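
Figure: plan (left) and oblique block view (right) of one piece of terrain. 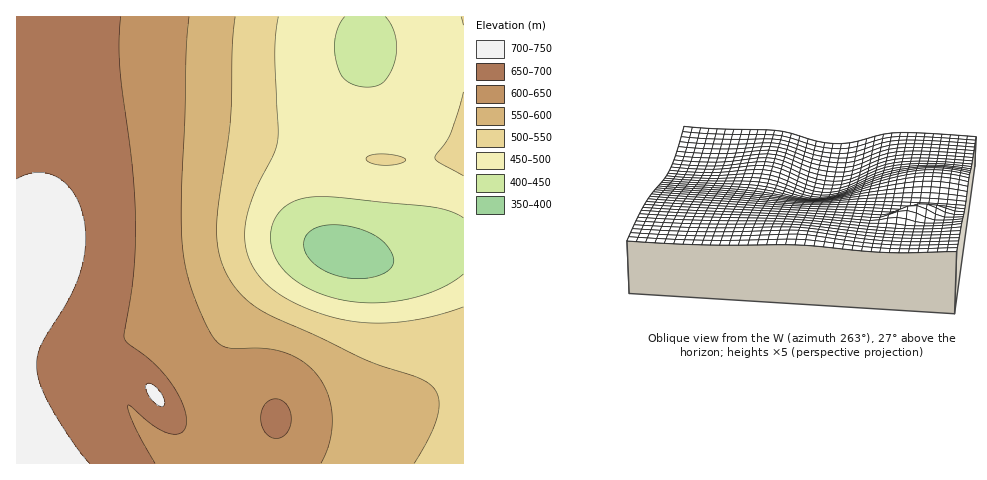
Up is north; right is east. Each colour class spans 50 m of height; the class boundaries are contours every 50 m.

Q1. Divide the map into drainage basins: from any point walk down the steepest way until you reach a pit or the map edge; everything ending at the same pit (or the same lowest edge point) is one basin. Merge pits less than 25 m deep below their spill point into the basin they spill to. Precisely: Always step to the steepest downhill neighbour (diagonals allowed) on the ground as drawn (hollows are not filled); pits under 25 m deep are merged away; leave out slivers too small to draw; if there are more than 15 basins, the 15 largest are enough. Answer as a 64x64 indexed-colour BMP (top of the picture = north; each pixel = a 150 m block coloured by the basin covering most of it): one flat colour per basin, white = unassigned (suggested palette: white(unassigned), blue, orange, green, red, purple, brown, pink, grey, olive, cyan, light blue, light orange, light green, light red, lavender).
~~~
<image width="64" height="64" href="data:image/bmp;base64,Qk12CAAAAAAAAHYAAAAoAAAAQAAAAEAAAAABAAQAAAAAAAAIAAATCwAAEwsAABAAAAAAAAAA////ALR3HwAOf/8ALKAsACgn1gC9Z5QAS1aMAMJ34wB/f38AIr28AM++FwDox64AeLv/AIrfmACWmP8A1bDFABEREREREREREREREREREREREREREREREREREREREREREREREREREREREREREREREREREREREREREREREREREREREREREREREREREREREREREREREREREREREREREREREREREREREREREREREREREREREREREREREREREREREREREREREREREREREREREREREREREREREREREREREREREREREREREREREREREREREREREREREREREREREREREREREREREREREREREREREREREREREREREREREREREREREREREREREREREREREREREREREREREREREREREREREREREREREREREREREREREREREREREREREREREREREREREREREREREREREREREREREREREREREREREREREREREREREREREREREREREREREREREREREREREREREREREREREREREREREREREREREREREREREREREREREREREREREREREREREREREREREREREREREREREREREREREREREREREREREREREREREREREREREREREREREREREREREREREREREREREREREREREREREREREREREREREREREREREREREREREREREREREREREREREREREREREREREREREREREREREREREREREREREREREREREREREREREREREREREREREREREREREREREREREREREREREREREREREREREREREREREREREREREREREREREREREREREREREREREREREREREREREREREREREREREREREREREREREREREREREREREREREREREREREREREREREREREREREREREREREREREREREREREREREREREREREREREREREREREREREREREREREREREREREREREREREREREREREREREREREREREREREREREREREREREREREREREREREREREREREREREREREREREREREREREREREREREREREREREREREREREREREREREREREREREREREREREREREREREREREREREREREREREREREREREREREREREREREREREREREREREREREREREREREREREREREREREREREREREREREREREREREREREREREREREREREREREREREREREREREREREREREREREREREREREREREREREREREREREREREREiIRERERERERERERERERERERERERERERERERERERERESIiERERERERERERERERERERERERERERERERERERERERIiIREREREREREREREREREREREREREREREREREREREREiIhERERERERERERERERERERERERERERERERERERERESIiERERERERERERERERERERERERERERERERERERERERIiIREREREREREREREREREREREREREREREREREREREREiIhERERERERERERERERERERERERERERERERERERERESIiERERERERERERERERERERERERERERERERERERERERIiIhEREREREREREREREREREREREREREREREREREREREiIiERERERERERERERERERERERERERERERERERERERESIiIRERERERERERERERERERERERERERERERERERERERIiIhEREREREREREREREREREREREREREREREREREREREiIiIRERERERERERERERERERERERERERERERERERERESIiIiERERERERERERERERERERERERERERERERERERERIiIiIREREREREREREREREREREREREREREREREREREREiIiIiIRERERERERERERERERERERERIiIiIiIiIiIiIiIiIiIiERERERERERERERERERESIiIiIiIiIiIiIiIiIiIiIiIiEREREREREREREREiIiIiIiIiIiIiIiIiIiIiIiIiIiIiIiERERERIiIiIiIiIiIiIiIiIiIiIiIiIiIiIiIiIiIiIiIiIiIiIiIiIiIiIiIiIiIiIiIiIiIiIiIiIiIiIiIiIiIiIiIiIiIiIiIiIiIiIiIiIiIiIiIiIiIiIiIiIiIiIiIiIiIiIiIiIiIiIiIiIiIiIiIiIiIiIiIiIiIiIiIiIiIiIiIiIiIiIiIiIiIiIiIiIiIiIiIiIiIiIiIiIiIiIiIiIiIiIiIiIiIiIiIiIiIiIiIiIiIiIiIiIiIiIiIiIiIiIiIiIiIiIiIiIiIiIiIiIiIiIiIiIiIiIiIiIiIiIiIiIiIiIiIiIiIiIiIiIiIiIiIiIiIiIiIiIiIiIiIiIiIiIiIiIiIiIiIiIiIiIiIiIiIiIiIiIiIiIiIiIiIiIiIiIiIiIiIiIiIiIiIiIiIiIiIiIiIiIiIiIiIiIiIiIiIiIiIiIiIiIiIiIiIiIiIiIiIiIiIiIiIiIiIiIiIiIiIiIiIiIiIiIiIiIiIiIiIiIiIiIiIiIiIiIiIiIiIiIiIiIiIiIiIiIiIiIiIiIiIiIiIiIiIiIiIiIiIiIiIiIiIiIiIiIiIiIiIiIiIiIiIiIiIiIiIiIiIiIiIiIiIiIiIiIiIiIiIiIiIiIiIiIiIiIiIiIiIiIiIiIiIiIiIiIiIiIiIiIiIiIiIiIiIiIiIiIiIiIiIiIiIiIiIiIiIiIiIiIiIiIiIi"/>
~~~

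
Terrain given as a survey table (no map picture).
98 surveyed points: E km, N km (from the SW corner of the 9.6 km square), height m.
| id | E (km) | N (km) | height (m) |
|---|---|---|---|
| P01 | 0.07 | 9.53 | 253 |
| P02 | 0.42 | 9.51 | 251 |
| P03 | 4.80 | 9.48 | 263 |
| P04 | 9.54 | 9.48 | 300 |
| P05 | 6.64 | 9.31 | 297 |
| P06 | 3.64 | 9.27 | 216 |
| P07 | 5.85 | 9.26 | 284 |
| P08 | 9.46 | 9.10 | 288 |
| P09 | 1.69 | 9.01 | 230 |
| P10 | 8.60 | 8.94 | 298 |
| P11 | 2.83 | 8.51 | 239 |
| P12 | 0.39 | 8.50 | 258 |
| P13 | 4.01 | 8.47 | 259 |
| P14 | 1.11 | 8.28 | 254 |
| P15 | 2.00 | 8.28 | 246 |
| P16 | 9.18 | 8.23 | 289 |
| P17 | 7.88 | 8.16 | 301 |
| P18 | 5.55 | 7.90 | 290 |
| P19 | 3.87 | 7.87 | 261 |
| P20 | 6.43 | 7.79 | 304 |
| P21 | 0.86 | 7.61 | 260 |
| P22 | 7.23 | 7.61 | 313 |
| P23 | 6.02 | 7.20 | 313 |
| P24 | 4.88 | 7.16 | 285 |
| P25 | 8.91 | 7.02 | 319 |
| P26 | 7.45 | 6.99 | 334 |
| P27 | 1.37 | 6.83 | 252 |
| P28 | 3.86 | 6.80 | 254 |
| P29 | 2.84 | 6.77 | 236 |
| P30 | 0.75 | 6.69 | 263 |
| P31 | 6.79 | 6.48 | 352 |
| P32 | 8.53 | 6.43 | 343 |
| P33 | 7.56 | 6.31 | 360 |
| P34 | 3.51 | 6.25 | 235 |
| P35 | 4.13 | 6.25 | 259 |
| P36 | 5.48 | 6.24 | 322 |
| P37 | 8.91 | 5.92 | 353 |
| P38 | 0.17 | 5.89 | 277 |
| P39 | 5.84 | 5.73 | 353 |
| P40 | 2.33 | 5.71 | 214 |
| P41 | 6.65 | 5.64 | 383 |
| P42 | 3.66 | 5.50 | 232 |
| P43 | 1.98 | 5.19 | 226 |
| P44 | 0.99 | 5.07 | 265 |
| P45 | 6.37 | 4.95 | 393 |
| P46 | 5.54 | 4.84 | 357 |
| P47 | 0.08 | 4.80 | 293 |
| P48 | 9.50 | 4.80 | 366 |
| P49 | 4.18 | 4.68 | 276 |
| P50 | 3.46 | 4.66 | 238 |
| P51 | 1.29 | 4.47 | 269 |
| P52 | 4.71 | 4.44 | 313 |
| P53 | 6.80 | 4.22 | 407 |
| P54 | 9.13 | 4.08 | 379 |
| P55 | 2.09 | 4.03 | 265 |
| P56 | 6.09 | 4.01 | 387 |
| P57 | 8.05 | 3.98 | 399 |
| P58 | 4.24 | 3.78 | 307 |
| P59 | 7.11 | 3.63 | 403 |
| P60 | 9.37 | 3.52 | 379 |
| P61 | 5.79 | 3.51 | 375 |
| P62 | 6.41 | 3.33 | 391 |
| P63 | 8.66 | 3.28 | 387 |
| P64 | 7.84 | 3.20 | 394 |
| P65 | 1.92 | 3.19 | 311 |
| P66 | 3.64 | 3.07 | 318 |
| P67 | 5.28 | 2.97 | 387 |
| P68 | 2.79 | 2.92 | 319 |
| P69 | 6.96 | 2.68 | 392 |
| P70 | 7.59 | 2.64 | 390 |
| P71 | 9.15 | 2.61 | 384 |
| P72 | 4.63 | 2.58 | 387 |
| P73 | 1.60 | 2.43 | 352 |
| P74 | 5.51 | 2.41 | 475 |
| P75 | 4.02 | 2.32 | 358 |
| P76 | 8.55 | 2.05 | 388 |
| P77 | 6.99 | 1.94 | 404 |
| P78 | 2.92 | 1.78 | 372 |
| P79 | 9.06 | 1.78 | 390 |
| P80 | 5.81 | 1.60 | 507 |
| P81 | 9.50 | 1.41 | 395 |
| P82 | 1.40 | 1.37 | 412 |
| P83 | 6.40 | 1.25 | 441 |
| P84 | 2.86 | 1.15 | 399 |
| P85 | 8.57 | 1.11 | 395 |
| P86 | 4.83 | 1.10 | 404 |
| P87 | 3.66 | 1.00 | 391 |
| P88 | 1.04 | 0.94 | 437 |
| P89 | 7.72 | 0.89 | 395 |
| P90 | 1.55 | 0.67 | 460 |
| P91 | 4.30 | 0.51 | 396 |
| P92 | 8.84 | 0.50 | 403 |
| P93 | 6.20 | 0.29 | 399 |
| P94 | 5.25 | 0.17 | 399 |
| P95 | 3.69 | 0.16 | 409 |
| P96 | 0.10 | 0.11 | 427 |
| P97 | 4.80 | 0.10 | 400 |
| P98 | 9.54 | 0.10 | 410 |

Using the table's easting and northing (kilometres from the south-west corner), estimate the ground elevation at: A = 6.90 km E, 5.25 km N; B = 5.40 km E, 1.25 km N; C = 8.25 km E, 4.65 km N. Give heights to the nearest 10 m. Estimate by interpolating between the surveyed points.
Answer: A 400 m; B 460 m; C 390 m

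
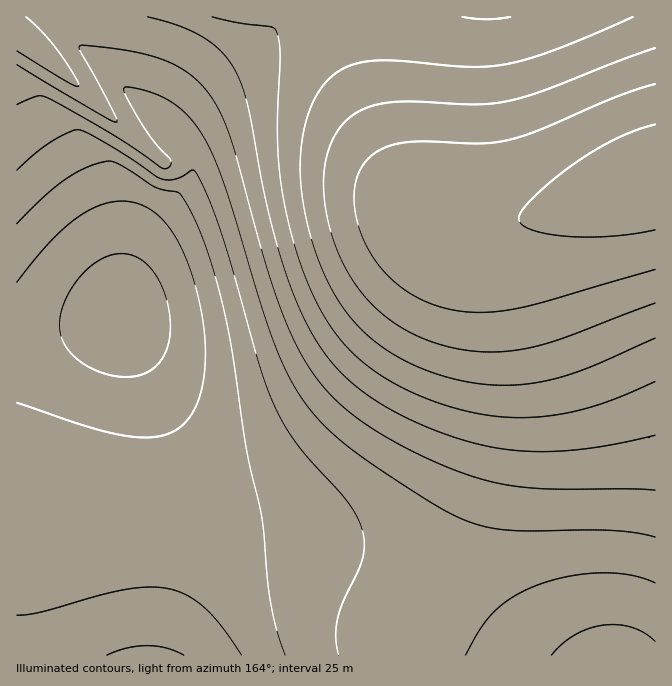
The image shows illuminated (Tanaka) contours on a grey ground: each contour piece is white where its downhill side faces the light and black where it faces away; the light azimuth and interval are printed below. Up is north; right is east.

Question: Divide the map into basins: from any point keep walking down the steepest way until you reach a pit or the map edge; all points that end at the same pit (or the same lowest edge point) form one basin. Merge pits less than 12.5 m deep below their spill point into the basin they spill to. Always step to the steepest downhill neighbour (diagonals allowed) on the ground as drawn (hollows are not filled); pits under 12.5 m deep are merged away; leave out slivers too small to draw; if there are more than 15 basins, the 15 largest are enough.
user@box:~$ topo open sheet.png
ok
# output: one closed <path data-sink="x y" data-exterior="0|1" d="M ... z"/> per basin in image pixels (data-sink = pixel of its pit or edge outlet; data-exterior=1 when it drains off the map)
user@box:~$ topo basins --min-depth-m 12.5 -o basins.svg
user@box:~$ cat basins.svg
<path data-sink="655 177" data-exterior="1" d="M655 16l-607 1 6 7 38 32 96 92 5 10 0 17-7 13-30 29-10 13-17 37-6 28-3 23-68 18-36 4 1 316 639-1z"/><path data-sink="17 35" data-exterior="1" d="M47 16l-31 1 1 322 35-3 68-18 3-23 6-28 17-37 10-13 30-29 7-13 0-17-5-10-96-92-38-32z"/>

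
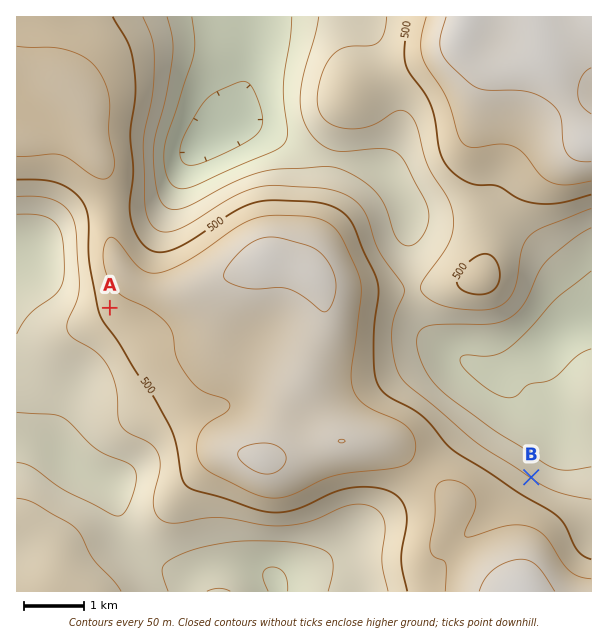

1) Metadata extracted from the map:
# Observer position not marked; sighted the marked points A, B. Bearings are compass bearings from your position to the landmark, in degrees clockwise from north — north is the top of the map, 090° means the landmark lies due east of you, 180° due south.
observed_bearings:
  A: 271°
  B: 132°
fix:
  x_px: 348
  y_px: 312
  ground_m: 580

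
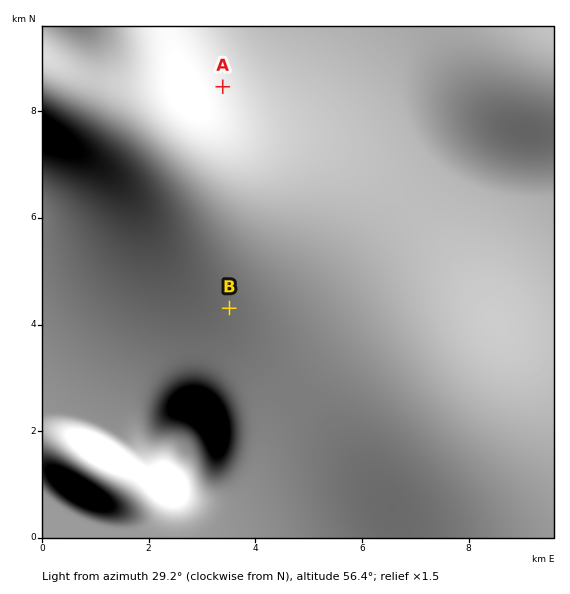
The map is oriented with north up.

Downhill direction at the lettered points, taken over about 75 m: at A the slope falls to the NE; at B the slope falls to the S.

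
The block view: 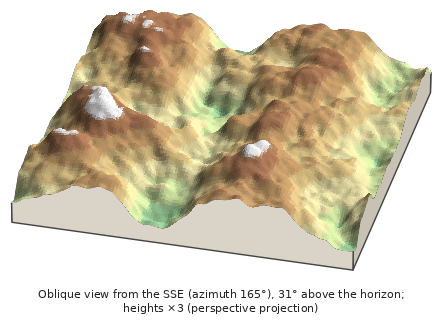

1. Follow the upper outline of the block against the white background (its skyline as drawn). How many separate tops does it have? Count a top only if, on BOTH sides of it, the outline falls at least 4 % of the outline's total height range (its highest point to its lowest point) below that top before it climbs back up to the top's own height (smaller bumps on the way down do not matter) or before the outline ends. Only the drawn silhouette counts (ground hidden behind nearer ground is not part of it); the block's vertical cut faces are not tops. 2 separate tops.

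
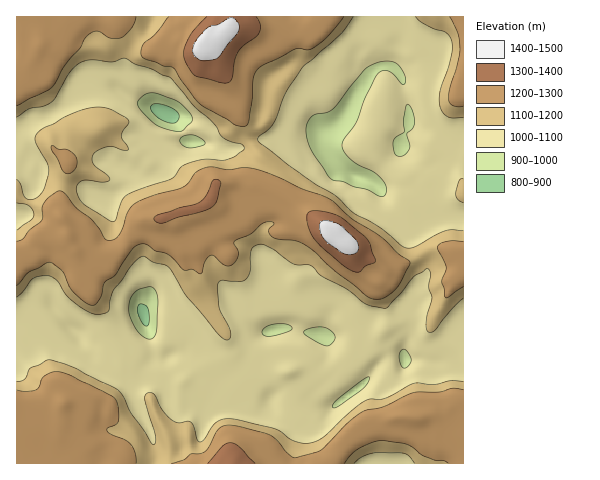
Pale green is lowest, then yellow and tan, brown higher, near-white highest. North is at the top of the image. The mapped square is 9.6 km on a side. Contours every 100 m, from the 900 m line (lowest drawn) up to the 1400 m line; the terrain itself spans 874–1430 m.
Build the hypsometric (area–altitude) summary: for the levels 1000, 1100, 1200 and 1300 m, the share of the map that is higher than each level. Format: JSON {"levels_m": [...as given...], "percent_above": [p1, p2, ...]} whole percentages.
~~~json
{"levels_m": [1000, 1100, 1200, 1300], "percent_above": [96, 49, 31, 4]}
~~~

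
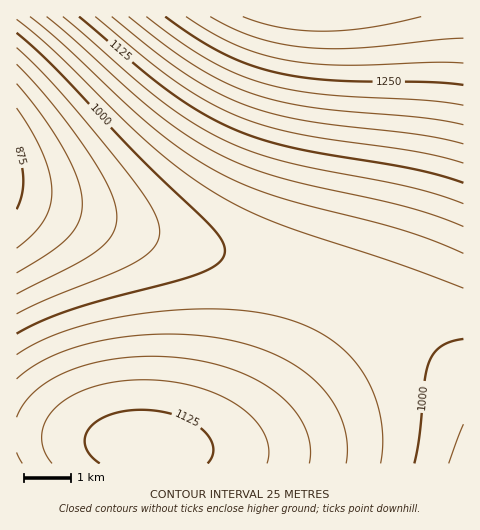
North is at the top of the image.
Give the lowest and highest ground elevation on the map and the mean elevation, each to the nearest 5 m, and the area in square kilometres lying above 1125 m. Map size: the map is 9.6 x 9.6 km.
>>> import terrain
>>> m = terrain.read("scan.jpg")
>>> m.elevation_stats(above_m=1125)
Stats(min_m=870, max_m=1345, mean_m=1075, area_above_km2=22.1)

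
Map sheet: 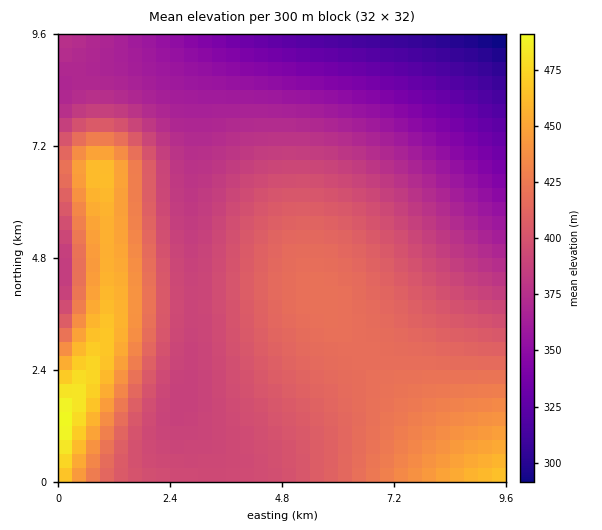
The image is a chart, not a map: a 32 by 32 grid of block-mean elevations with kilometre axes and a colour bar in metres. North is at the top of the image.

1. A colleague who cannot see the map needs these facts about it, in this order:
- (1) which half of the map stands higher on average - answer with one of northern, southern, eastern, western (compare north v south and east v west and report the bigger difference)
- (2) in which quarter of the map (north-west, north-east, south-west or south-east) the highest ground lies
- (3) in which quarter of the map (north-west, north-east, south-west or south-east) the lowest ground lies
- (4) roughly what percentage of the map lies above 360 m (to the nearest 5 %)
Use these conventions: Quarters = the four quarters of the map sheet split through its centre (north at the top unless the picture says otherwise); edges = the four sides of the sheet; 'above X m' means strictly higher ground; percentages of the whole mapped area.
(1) Taken as a whole, the southern half is higher than the northern.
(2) Look to the south-west quarter for the highest ground.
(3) The lowest point lies in the north-east quarter of the map.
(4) Roughly 85 % of the ground is higher than 360 m.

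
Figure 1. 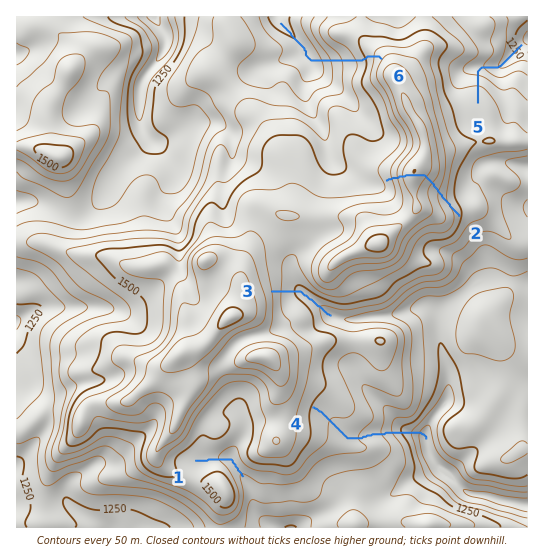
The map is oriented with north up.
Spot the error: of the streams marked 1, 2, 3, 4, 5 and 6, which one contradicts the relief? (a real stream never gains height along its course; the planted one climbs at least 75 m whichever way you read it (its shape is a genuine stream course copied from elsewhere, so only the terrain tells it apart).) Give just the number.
2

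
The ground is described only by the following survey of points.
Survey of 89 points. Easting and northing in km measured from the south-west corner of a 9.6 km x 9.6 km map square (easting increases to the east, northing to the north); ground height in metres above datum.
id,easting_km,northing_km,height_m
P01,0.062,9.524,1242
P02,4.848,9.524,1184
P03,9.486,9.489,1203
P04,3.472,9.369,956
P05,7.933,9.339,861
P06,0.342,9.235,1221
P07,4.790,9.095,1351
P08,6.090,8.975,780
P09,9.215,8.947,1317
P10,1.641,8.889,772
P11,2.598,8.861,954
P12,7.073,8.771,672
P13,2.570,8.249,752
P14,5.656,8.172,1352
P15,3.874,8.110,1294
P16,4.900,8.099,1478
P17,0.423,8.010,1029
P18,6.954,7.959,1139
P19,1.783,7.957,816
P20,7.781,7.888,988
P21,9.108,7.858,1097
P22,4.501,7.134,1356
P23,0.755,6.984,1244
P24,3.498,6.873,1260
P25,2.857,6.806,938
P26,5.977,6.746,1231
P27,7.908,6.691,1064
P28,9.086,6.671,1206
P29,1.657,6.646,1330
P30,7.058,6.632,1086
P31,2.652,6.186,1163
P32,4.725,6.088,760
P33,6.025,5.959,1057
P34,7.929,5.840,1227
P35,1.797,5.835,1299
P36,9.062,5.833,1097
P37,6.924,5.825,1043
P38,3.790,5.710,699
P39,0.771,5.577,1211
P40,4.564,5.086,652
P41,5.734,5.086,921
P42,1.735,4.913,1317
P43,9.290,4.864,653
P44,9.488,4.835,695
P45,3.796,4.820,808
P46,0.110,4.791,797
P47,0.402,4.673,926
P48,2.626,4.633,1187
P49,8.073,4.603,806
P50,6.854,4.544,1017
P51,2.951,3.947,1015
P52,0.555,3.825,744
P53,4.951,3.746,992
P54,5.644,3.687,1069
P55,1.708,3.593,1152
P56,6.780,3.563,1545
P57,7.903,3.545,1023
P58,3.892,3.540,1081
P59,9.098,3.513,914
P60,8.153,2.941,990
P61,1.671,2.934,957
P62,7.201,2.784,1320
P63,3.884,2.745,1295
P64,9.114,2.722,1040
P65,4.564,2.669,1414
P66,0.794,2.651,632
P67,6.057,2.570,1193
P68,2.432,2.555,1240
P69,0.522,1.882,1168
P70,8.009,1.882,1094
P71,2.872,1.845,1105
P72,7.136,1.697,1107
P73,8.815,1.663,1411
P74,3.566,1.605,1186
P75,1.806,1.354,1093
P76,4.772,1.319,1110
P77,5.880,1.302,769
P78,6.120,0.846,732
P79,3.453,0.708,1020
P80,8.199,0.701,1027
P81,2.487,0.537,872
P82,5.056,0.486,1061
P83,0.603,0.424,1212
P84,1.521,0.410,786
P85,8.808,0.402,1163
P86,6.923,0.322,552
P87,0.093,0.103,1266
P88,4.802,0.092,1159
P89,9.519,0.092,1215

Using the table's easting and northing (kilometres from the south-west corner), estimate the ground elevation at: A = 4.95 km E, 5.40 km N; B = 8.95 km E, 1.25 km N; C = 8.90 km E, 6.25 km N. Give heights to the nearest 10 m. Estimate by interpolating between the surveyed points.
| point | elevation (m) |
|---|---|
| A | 730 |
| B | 1390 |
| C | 1160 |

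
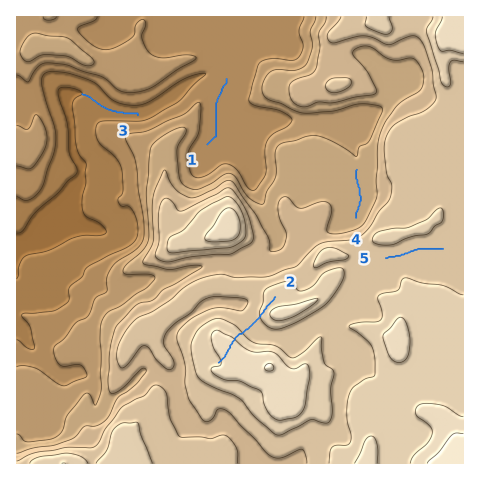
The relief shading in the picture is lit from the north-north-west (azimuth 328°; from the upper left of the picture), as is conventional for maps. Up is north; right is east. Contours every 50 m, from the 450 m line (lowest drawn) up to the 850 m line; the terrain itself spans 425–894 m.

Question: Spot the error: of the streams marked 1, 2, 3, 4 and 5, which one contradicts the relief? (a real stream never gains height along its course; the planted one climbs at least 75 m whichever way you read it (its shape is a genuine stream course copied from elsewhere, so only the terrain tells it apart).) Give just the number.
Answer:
2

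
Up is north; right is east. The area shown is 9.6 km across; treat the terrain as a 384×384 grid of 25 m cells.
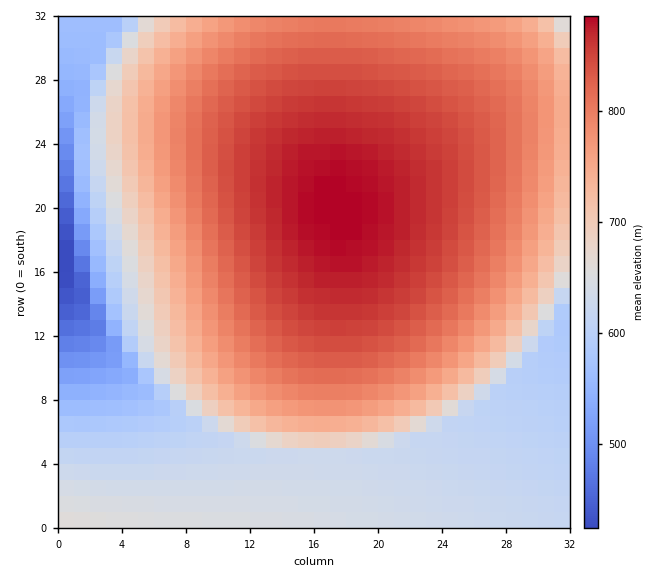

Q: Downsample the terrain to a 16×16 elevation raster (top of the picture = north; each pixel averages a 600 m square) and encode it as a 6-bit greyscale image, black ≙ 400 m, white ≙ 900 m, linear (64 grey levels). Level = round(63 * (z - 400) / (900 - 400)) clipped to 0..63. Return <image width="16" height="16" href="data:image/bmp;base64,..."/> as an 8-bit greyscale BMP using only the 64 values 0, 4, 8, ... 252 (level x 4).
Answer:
<image width="16" height="16" href="data:image/bmp;base64,Qk02BQAAAAAAADYEAAAoAAAAEAAAABAAAAABAAgAAAAAAAABAAATCwAAEwsAAAABAAAAAAAAAAAAAAEBAQACAgIAAwMDAAQEBAAFBQUABgYGAAcHBwAICAgACQkJAAoKCgALCwsADAwMAA0NDQAODg4ADw8PABAQEAAREREAEhISABMTEwAUFBQAFRUVABYWFgAXFxcAGBgYABkZGQAaGhoAGxsbABwcHAAdHR0AHh4eAB8fHwAgICAAISEhACIiIgAjIyMAJCQkACUlJQAmJiYAJycnACgoKAApKSkAKioqACsrKwAsLCwALS0tAC4uLgAvLy8AMDAwADExMQAyMjIAMzMzADQ0NAA1NTUANjY2ADc3NwA4ODgAOTk5ADo6OgA7OzsAPDw8AD09PQA+Pj4APz8/AEBAQABBQUEAQkJCAENDQwBEREQARUVFAEZGRgBHR0cASEhIAElJSQBKSkoAS0tLAExMTABNTU0ATk5OAE9PTwBQUFAAUVFRAFJSUgBTU1MAVFRUAFVVVQBWVlYAV1dXAFhYWABZWVkAWlpaAFtbWwBcXFwAXV1dAF5eXgBfX18AYGBgAGFhYQBiYmIAY2NjAGRkZABlZWUAZmZmAGdnZwBoaGgAaWlpAGpqagBra2sAbGxsAG1tbQBubm4Ab29vAHBwcABxcXEAcnJyAHNzcwB0dHQAdXV1AHZ2dgB3d3cAeHh4AHl5eQB6enoAe3t7AHx8fAB9fX0Afn5+AH9/fwCAgIAAgYGBAIKCggCDg4MAhISEAIWFhQCGhoYAh4eHAIiIiACJiYkAioqKAIuLiwCMjIwAjY2NAI6OjgCPj48AkJCQAJGRkQCSkpIAk5OTAJSUlACVlZUAlpaWAJeXlwCYmJgAmZmZAJqamgCbm5sAnJycAJ2dnQCenp4An5+fAKCgoAChoaEAoqKiAKOjowCkpKQApaWlAKampgCnp6cAqKioAKmpqQCqqqoAq6urAKysrACtra0Arq6uAK+vrwCwsLAAsbGxALKysgCzs7MAtLS0ALW1tQC2trYAt7e3ALi4uAC5ubkAurq6ALu7uwC8vLwAvb29AL6+vgC/v78AwMDAAMHBwQDCwsIAw8PDAMTExADFxcUAxsbGAMfHxwDIyMgAycnJAMrKygDLy8sAzMzMAM3NzQDOzs4Az8/PANDQ0ADR0dEA0tLSANPT0wDU1NQA1dXVANbW1gDX19cA2NjYANnZ2QDa2toA29vbANzc3ADd3d0A3t7eAN/f3wDg4OAA4eHhAOLi4gDj4+MA5OTkAOXl5QDm5uYA5+fnAOjo6ADp6ekA6urqAOvr6wDs7OwA7e3tAO7u7gDv7+8A8PDwAPHx8QDy8vIA8/PzAPT09AD19fUA9vb2APf39wD4+PgA+fn5APr6+gD7+/sA/Pz8AP39/QD+/v4A////AICAfHx8fHx8eHh4dHRwcGx0dHR0dHR4eHR0dHBwcGxsaGhobGxwfISEfHRwbGxoaFhYXGB4mKy0tLCokHRoaGRERFB8oLTEzMzMxLigfGRgMDhklLDE0Njc3NTMvKR4YBw8eJy4zNzk6OTg2My4nGgUUICkwNTg6Ozs6ODUxLCIHGCIrMTY6PDw8Ozo3NC8nChslLTM3Ozw9PTw6ODUwKg4eJy80ODs8PT08Ozk2MiwQICkwNTg7PDw8Ozo4NjItESEqMDU4Ojs7Ozo5ODYzLRIfKS80Njg5OTk5ODY1Mi0TGiYtMTQ2Nzc3NjU0MzEsFRUgKS0wMjM0MzMyMTAtJg="/>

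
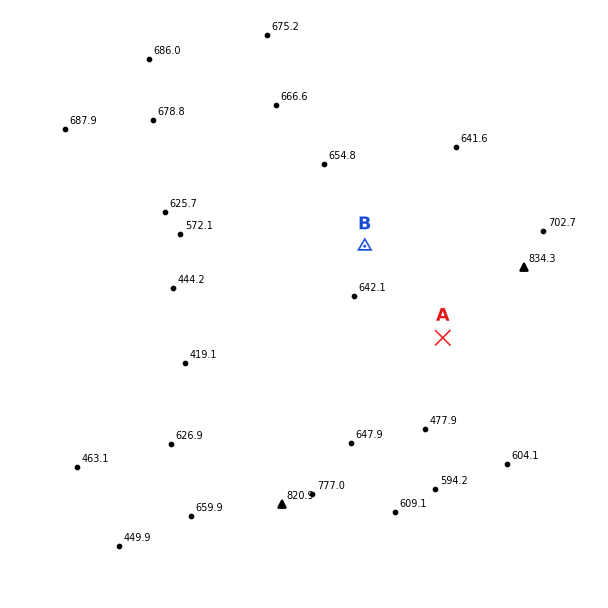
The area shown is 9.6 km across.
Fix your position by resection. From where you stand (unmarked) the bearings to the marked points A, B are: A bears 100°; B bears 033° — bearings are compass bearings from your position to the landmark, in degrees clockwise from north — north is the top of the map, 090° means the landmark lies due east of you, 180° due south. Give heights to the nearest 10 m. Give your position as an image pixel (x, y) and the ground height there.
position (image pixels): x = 319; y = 316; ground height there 620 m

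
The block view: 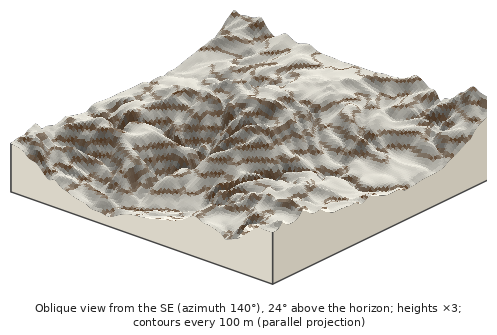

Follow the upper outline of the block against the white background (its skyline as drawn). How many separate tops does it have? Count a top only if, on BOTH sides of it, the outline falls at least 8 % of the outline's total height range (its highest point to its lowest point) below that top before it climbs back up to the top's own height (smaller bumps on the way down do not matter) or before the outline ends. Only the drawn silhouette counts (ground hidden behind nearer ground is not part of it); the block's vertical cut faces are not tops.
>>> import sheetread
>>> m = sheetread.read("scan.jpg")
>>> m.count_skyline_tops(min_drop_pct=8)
2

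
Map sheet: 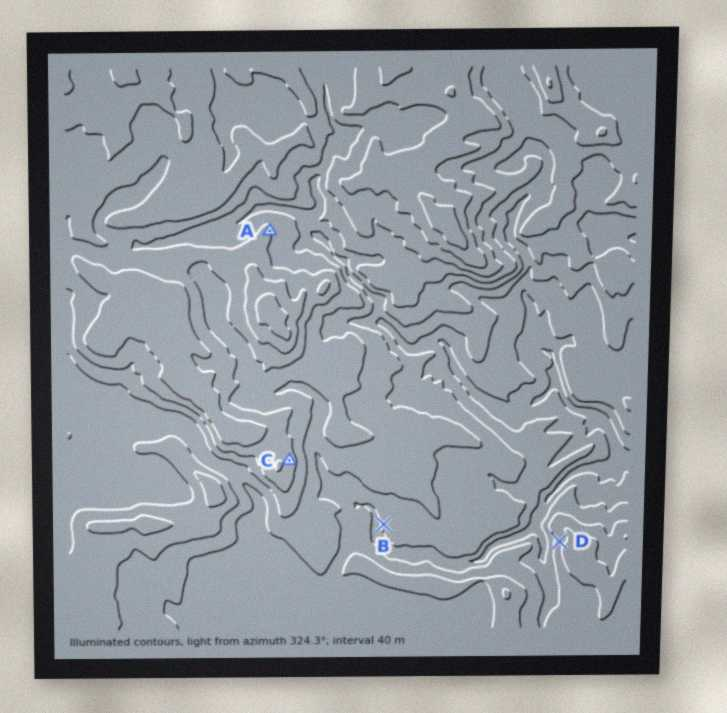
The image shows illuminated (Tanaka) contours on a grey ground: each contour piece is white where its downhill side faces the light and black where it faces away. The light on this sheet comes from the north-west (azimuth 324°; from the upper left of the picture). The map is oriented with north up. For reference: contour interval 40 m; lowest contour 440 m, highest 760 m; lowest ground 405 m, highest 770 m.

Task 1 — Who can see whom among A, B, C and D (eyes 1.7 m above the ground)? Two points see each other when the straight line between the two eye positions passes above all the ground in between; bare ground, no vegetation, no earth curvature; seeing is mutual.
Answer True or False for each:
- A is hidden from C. True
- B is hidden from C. False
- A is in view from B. False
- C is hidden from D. False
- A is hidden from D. True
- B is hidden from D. True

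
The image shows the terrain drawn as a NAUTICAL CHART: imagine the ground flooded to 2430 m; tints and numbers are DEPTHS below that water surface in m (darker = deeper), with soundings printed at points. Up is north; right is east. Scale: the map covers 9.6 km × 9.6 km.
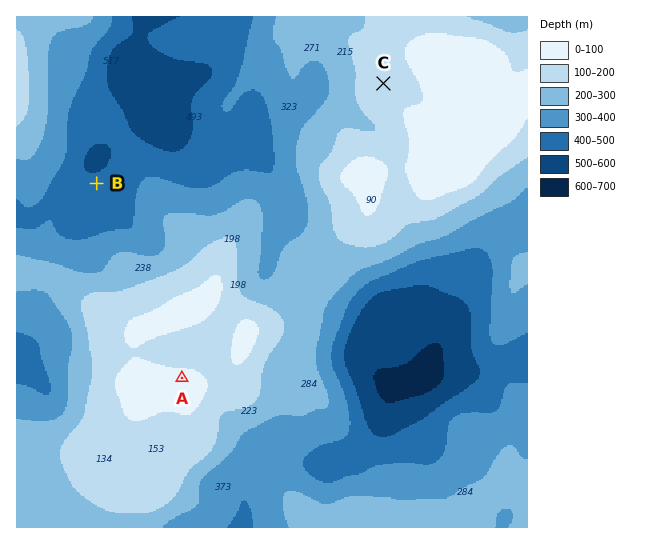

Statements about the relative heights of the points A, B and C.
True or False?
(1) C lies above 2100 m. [True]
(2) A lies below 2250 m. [False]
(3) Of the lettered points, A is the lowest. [False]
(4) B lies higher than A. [False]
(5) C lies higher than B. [True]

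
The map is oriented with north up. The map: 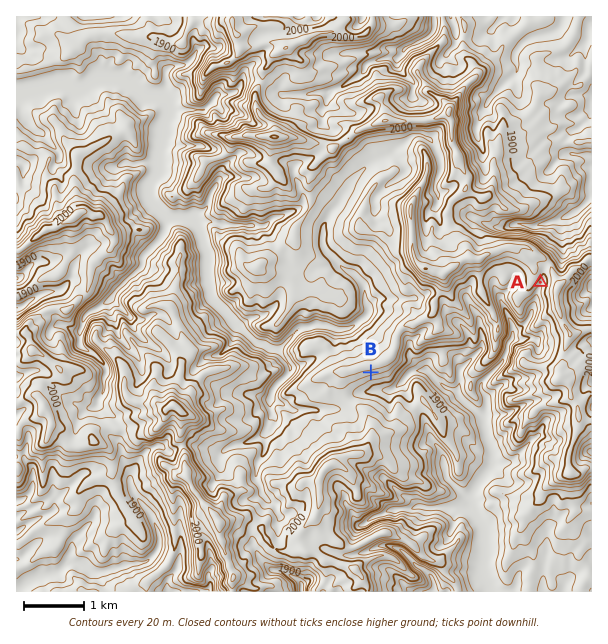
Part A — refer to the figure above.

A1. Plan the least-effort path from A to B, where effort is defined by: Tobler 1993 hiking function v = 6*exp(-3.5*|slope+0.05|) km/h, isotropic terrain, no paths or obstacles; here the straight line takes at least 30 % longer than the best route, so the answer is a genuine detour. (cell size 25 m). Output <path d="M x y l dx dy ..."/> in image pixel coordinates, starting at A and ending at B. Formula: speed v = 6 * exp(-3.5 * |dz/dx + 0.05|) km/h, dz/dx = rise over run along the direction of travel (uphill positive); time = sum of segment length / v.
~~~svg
<path d="M540 282l-4 0-6-3-6-6-6-3-26 0-12 6-1 0-3-1-3 0-3 1-5 5-6 3-6 6-1 3-3 1-8 0-9 5-1 1-2 3 0 6-1 3-3 3-18 9-8 8-9 18-10 10-3 6-6 6"/>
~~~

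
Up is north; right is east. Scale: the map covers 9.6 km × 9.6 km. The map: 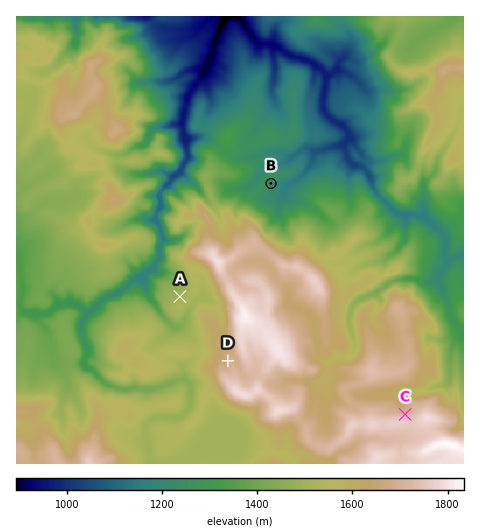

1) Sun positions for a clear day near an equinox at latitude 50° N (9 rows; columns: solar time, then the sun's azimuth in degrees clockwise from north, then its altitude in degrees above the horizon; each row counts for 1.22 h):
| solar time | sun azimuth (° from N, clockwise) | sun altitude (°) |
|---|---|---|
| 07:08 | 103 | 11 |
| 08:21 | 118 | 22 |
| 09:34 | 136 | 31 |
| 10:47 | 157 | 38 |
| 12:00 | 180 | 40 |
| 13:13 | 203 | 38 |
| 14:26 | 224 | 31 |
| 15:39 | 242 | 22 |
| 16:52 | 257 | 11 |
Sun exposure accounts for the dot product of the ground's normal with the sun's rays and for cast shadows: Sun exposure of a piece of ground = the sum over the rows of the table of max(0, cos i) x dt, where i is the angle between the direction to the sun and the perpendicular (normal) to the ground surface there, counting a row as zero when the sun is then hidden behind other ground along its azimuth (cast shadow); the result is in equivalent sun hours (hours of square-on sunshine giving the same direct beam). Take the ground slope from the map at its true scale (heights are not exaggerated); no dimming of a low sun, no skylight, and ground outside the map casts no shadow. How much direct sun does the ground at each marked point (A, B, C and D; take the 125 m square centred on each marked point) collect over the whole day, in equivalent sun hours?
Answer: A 3.9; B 5.7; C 2.2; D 4.5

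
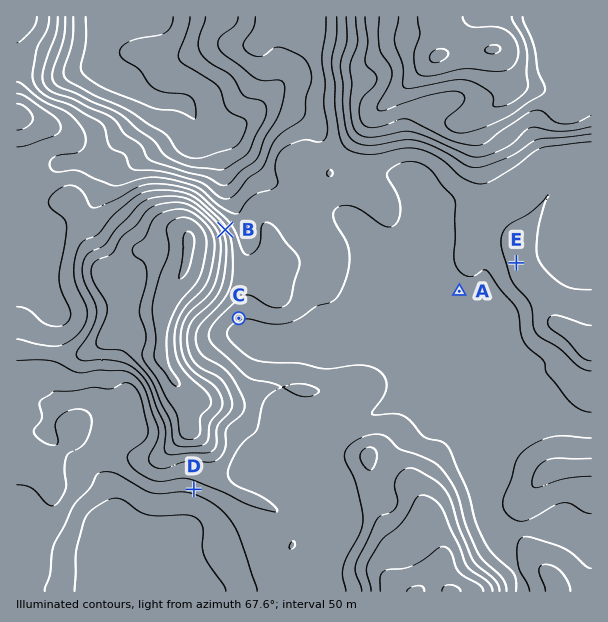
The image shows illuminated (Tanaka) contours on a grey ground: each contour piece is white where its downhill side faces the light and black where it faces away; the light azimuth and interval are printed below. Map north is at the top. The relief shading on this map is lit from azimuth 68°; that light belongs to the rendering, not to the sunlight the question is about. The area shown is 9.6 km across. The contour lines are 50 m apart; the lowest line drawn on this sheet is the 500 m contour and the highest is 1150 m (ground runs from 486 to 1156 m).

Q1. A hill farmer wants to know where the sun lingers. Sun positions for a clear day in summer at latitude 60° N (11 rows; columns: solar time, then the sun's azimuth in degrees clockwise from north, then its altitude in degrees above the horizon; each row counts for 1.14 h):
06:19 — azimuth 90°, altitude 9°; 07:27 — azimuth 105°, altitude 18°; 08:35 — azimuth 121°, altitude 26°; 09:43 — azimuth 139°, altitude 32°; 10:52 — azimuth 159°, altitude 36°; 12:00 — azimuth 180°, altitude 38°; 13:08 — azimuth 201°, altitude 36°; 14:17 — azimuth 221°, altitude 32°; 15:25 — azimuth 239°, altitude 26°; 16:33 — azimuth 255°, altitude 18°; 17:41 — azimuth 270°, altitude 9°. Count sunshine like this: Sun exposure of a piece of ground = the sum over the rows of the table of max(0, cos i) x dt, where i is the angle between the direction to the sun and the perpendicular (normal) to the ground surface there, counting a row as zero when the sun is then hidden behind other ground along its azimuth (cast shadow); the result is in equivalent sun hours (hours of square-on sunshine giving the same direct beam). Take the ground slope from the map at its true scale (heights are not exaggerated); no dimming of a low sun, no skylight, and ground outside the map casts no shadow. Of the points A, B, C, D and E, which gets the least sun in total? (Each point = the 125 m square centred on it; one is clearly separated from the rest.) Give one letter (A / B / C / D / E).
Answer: B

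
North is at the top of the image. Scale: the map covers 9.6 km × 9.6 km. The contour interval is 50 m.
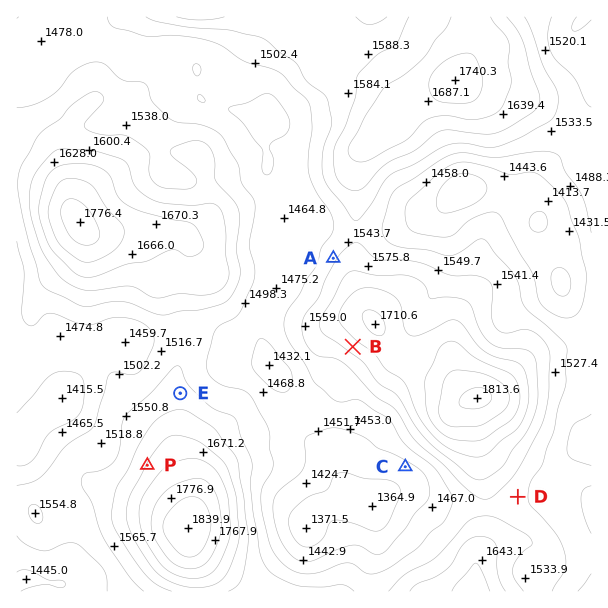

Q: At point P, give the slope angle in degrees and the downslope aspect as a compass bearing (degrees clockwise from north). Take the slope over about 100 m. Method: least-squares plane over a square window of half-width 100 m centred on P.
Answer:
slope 11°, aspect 298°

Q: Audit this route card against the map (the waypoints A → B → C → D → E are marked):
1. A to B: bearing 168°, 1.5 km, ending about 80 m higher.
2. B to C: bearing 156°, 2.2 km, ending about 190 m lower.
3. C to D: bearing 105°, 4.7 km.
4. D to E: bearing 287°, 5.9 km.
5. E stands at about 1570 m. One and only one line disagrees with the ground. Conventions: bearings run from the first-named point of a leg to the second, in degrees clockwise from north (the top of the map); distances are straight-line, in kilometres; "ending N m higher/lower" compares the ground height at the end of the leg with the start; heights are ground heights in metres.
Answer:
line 3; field distance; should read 1.9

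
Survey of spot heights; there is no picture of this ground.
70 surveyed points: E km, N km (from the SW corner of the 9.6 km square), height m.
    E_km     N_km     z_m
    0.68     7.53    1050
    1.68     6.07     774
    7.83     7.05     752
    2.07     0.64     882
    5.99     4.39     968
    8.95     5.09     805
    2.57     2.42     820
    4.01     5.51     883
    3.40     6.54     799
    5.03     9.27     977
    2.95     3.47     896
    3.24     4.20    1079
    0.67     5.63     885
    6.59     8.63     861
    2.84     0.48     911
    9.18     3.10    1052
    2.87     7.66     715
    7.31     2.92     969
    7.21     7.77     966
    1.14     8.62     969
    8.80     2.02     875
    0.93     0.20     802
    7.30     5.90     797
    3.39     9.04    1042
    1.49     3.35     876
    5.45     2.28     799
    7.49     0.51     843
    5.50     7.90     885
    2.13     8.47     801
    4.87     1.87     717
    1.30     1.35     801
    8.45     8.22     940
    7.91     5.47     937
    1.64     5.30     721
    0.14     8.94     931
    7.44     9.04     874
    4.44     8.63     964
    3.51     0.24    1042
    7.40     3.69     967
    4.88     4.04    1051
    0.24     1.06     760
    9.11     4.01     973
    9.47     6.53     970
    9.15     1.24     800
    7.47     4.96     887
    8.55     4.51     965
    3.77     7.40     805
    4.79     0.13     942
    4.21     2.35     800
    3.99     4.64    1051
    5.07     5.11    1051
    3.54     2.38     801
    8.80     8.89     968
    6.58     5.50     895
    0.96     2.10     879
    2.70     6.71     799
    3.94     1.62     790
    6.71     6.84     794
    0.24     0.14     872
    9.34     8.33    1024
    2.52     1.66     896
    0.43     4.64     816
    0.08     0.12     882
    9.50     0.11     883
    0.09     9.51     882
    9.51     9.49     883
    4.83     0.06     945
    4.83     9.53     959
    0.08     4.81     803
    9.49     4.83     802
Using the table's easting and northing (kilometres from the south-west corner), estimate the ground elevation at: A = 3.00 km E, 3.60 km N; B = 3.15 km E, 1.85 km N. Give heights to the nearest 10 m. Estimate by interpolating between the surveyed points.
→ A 950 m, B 800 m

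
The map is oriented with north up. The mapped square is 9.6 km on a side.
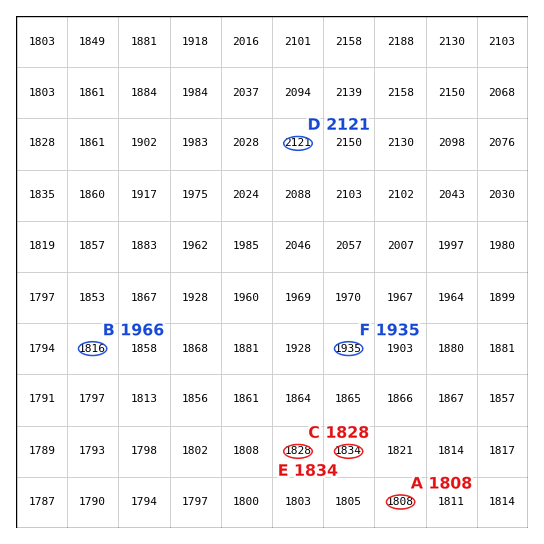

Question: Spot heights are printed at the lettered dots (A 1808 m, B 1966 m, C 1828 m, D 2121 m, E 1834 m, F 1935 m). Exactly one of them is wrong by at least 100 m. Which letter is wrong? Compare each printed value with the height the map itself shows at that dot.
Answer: B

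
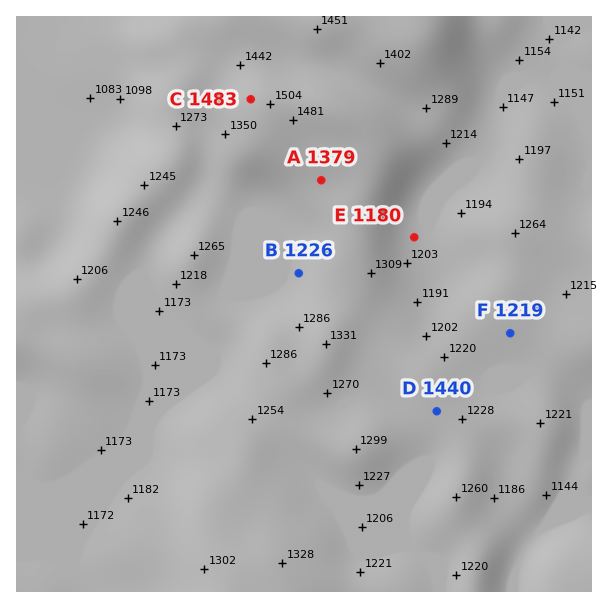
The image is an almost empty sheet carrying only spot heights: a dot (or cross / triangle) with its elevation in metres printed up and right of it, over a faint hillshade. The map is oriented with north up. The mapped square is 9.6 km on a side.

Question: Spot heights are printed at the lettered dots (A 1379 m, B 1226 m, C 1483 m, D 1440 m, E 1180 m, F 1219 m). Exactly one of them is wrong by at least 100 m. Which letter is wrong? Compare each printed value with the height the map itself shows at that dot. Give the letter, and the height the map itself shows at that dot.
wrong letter D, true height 1240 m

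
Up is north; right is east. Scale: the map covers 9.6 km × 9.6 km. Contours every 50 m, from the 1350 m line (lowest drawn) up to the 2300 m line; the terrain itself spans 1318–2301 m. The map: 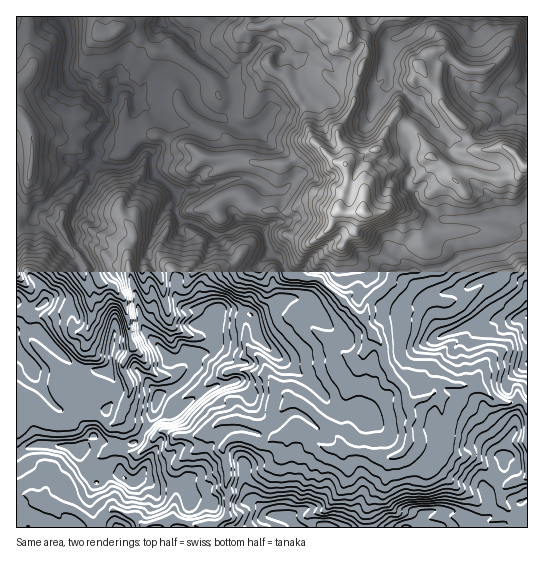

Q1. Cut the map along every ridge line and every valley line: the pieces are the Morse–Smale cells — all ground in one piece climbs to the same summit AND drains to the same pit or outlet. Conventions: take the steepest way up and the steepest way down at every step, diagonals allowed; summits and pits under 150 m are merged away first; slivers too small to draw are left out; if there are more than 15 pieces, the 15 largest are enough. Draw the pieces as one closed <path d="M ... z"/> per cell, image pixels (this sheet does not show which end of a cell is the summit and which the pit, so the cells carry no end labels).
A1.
<path d="M210 16l-149 1 6 9 2 12 0 12-4 15 2 9 7 11 9 2 22 20 4 16-13 20 1 11-6 11-10 6-36 34-6 2-6 12-17-8 1 317 193 0 17-11 1-44-5-27 6-6 5-3 9 0 22 7 9-7 23-9 9 4 13 13 11 4 28 2 23 6 12 0 10-4 6-12-1-15 3-5 0-8-3-10 17-4 10-8-5-8-12-7-4 0-12 11-10-10-5-10-6-22-8-10-9-17-7-3-36-35-34-7-6-12-12-7-5-24 11-7 5-6 1-26-11 0-21-12-16 0-26 9-14 1 2-7 10-11 14-3 6-3 2-8-4-18-29-12-23-4-13-6-11-9-11-3-3-10 11-6 4-11 6-6 9-1 11 2 13 9 8 20 6 7 14 8 8 0 4-3 5-9 0-16-5-12-10-10-14-8-14-17 18-19z"/><path d="M345 16l-134 0-22 26 4 7 10 10 14 8 12 15 3 7 0 16-9 12-12-1-10-7-6-7-8-20-13-9-11-2-9 1-6 6-4 11-11 6 4 10 10 3 11 9 13 6 23 4 29 12 4 18-2 8-6 3-14 3-10 11-2 7 14-1 26-9 16 0 21 12 11 0-1 26-5 6-11 7 5 24 12 7 6 12 34 7 36 35 6 2 4-4 1-10 23-21 3-7 16-4 31-2 21-13 36-7 16-6 12-7 2-6-17-9-17-4-48 3-11-4-16-15-3-8-8-7 0-7 4-5-1-32-7-11 1-6-10-9-11 18-3 11-4 4-7 2-25 12 2-8-8-14-2-10 16-26 2-18 12-32 0-6-4-8-12-3z"/><path d="M527 16l-181 0 5 22 12 3 4 8 0 6-12 32-2 18-16 26 2 10 8 14 0 7 30-13 4-4 3-11 9-17 2-1 10 8 13-20 29 32 7 3 12 0 19-7 14-7 24-16 5-4z"/><path d="M527 235l-29 14-36 7-21 13-42 3-5 3-3 7-19 16-4 5-4 16 17 26 6 22 5 10 10 10 12-11 4 0 16 11 5-4 14 2 22 0 8 4 11 11 17 3 7-4 10 7z"/><path d="M446 383l-9 1-4 3 2 4-5 5-22 7 3 10 0 8-3 5 0 19-6 8-13 5-4 23-12 12-6 16 0 18 160 1 1-121-10-8-7 4-17-3-11-11-8-4-22 0z"/><path d="M61 16l-45 1 0 193 14 9 3-1 6-11 6-2 36-34 11-6 5-11-1-11 13-20-4-16-22-20-9-2-7-11-2-9 4-15 0-12-2-12z"/><path d="M297 428l-9 5-4 17-13 15-8 6-13 4-22 0-1 42-16 8 0 3 156-1 0-18 6-16 12-12 4-23-14-2-8-4-37-3-11-4-13-13z"/><path d="M406 124l-2 7 7 11 1 20 0 12-4 5 0 7 8 7 3 8 16 15 11 4 48-3 17 4 17 8-1-62-4 1-5 8-11 3-16 0-28-8-5 2-4 7-5-5-2-8-18-12-10-21z"/><path d="M418 104l-13 19 14 11 10 21 16 10 9 15 2-5 7-4 28 8 16 0 11-3 5-8 5-2-1-61-30 22-31 12-12 0-7-3z"/><path d="M287 432l-16 7-6 5-22-7-9 0-5 3-6 6 5 28 22 1 13-4 8-6 9-8 7-12z"/>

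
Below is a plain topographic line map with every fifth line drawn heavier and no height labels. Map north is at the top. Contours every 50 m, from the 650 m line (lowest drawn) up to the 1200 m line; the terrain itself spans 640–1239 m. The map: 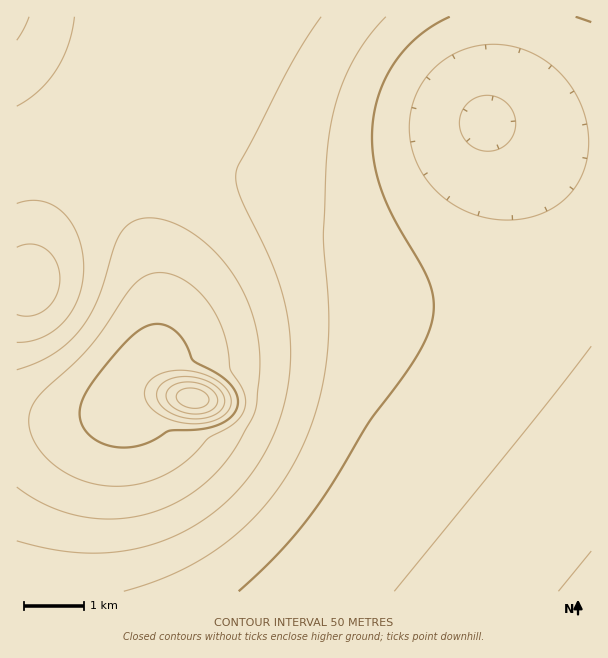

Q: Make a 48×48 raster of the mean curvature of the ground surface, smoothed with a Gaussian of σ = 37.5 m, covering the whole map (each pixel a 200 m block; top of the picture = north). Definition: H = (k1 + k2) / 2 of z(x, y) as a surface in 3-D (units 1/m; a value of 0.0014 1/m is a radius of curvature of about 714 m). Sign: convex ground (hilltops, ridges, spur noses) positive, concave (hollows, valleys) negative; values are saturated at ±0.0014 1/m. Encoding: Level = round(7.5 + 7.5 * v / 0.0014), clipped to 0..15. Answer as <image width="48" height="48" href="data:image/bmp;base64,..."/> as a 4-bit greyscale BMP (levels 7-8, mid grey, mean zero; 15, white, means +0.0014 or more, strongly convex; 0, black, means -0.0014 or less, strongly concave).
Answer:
<image width="48" height="48" href="data:image/bmp;base64,Qk32BAAAAAAAAHYAAAAoAAAAMAAAADAAAAABAAQAAAAAAIAEAAATCwAAEwsAABAAAAAAAAAAAAAAABEREQAiIiIAMzMzAERERABVVVUAZmZmAHd3dwCIiIgAmZmZAKqqqgC7u7sAzMzMAN3d3QDu7u4A////AHd3d3d3d3d3d3d3d4iIiIiIiIiIiIiIiHd3d3d3d3d3d3d3d3iIiIiIiIiIiIiIiHd3d3d3d3d3d3d3d3eIiIiIiIiIiIiIiHd3d3iIiHd3d3d3d3d4iIiIiIiIiIiIiHd3iIiIiIiHd3d3d3d4iIiIiIiIiIiIiHd4iIiIiIiIh3d3d3d3iIiIiIiIiIiIiHiIiIiIiIiIiHd3d3d3eIiIiIiIiIiIiHiIiIiIiIiIiId3d3d3eIiIiIiIiIiIiIiIiIiIiIiIiIh3d3d3eIiIiIiIiIiIiIiIiIiIiIiIiIh3d3d3d4iIiIiIiIiIiIiIiIiIiIiIiIiHd3d3d4iIiIiIiIiIiIiIiIiIiIiIiIiId3d3d4iIiIiIiIiIiIiIiIiIiId2Z3iId3d3d3iIiIiIiIiIiIiIiIiIh1RERFeId3d3d3iIiIiIiIiIiIiIiIiIdWiaqXZ4h3d3d3iIiIiIiIiIiIiIiIiIaK3//Kd4h3d3d3iIiIiIiIiIiIiIiIiHec//64Z4h3d3d3iIiIiIiIiIiIiIiIiIaJu6l1aIh3d3d3iIiIiIiIiIiIiIiIiIdVVURGiIh3d3d3iIiIiIiIiIiHd3iIiIiHZWd4iIh3d3d3iIiIiIiIiIiHd3eIiIiIiIiIiIh3d3d4iIiIiIiIiIiHd3d4iIiIiIiIiIh3d3d4iIiIiIiIiIiHd3d4iIiIiIiIiId3d3d4iIiIiIiIiIiHZ3d3iIiIiIiIiId3d3d4iIiIiIiIiIiGZnd3iIiIiIiIiId3d3eIiIiIiIiIiIiGZnd3iIiIiIiIiHd3d3eIiIiIiIiIiIiHZ3d3iIiIiIiIh3d3d3iIiIiIiIiIiIiHd3d3iIiIiIiId3d3d3iIiIiIiIiIiIiHd3d4iIiIiIiHd3d3d4iIiIiIiIiIiIiHd3d4iIiIiIh3d3d3d4iIiIiIiIiIiIiHd3eIiIiIiHd3d3d3eIiIiIh3d3iIiIiHd3iIiIiIh3d3d3d3iIiIiHd3d3d3iIiHd4iIiIiHd3d3d3d4iIiId3d3d3d3eIiIeIiIiId3d3d3d3eIiIiHd3d3d3d3d4iIiIiId3d3d3d3d4iIiIiHd3d3d3d3d3iIiIh3d3d3d3d3eIiIiIh3d3d3d3d3d3eIiIiId3d3d3d4iIiIiIh3d3d3d3d3d3eIiIiIiIiIiIiIiIiIiId3d3d3d3d3d3eIiIiIiIiIiIiIiIiIiId3d3d3d3d3d3d4iIiIiIiIiIiIiIiIiId3d3d3d3d3d3d4iIiIiIiIiIiIiIiIiId3d3d3d3d3d3d4iIiIiIiIiIiIiIiIiId3d3d3d3d3d3d4iIiIiIiIiIiIiIiIiIh3d3d3d3d3d3d3iIiIiIiIiIiIiIiIiIh3d3d3d3d3d3eHiIiIiIiIiIiIiIiIiIh3d3d3d3d3d3eHeIiIiIiIiIiIiIiIiIiHd3d3d3d3d3iHeIiIiIiIiIiIiIiIiIiId3d3d3d3d3iHd4iIiIiIiIiIiIiIiIiIh3d3d3d3d4iA=="/>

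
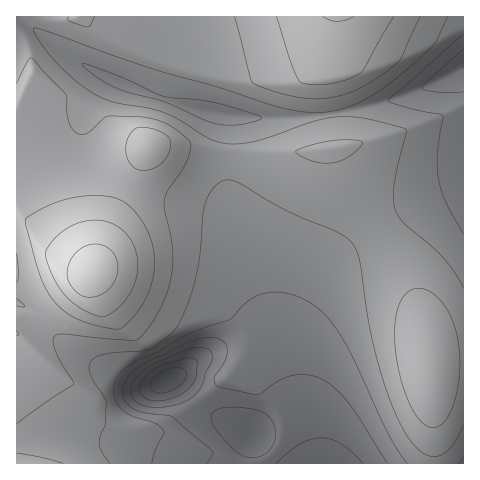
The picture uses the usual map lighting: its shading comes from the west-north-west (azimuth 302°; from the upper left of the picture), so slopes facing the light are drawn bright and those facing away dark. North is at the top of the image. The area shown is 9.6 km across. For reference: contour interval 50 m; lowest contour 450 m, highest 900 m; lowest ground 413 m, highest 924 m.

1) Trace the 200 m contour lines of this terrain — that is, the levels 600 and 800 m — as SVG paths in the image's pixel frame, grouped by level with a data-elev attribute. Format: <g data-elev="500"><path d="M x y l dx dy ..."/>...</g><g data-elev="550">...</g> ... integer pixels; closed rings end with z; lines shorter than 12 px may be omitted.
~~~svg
<g data-elev="600"><path d="M207 463l6-8 0-3-39-34-6-3-23-2-11-4-9-7-2-11 1-7 4-7 15-13 44-21 13-4 10-2 12 3 4 4 1 5-2 12-11 16 1 6 2 3 41 9 19-13 14-6 15-1 14 3 14 9 14 15 40 61"/><path d="M463 92l-24 0-14-2-3-2 41-39"/></g><g data-elev="800"><path d="M117 329l3 0 6-5 14-16 8-15 5-17 1-17-2-16-6-15-9-14-10-10-9-5-12-3-15 0-16 1-16 5-17 6-15 9-2 3 1 4 11 43 7 19 9 14 11 11 14 9 18 6z"/><path d="M138 169l7 1 7-1 7-4 6-5 4-7 2-7-1-6-3-4-9-6-12-2-8 0-6 3-5 10-1 12 4 11z"/><path d="M277 17l13 44 8 19 6 3 14 2 23-4 20-8 33-56"/></g>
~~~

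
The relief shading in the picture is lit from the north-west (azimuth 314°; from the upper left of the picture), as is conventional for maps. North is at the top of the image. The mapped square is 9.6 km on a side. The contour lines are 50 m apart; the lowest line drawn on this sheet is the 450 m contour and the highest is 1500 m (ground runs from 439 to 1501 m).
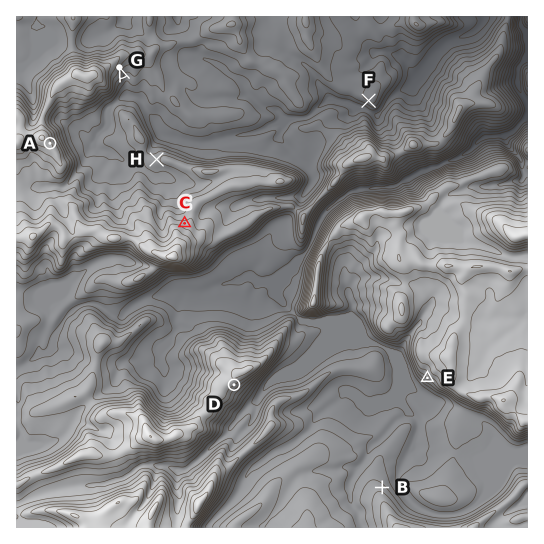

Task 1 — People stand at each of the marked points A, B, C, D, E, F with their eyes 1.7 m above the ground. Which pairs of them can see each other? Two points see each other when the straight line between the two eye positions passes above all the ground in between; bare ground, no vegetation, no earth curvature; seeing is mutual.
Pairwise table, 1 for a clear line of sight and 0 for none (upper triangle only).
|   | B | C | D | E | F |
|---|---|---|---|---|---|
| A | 0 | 1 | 0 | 0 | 1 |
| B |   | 0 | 1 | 1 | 0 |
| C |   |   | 0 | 0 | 0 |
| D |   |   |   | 1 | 0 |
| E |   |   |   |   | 0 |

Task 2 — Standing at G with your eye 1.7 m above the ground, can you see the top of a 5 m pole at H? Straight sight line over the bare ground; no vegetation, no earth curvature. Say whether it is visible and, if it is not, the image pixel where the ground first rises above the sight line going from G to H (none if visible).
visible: true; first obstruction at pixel None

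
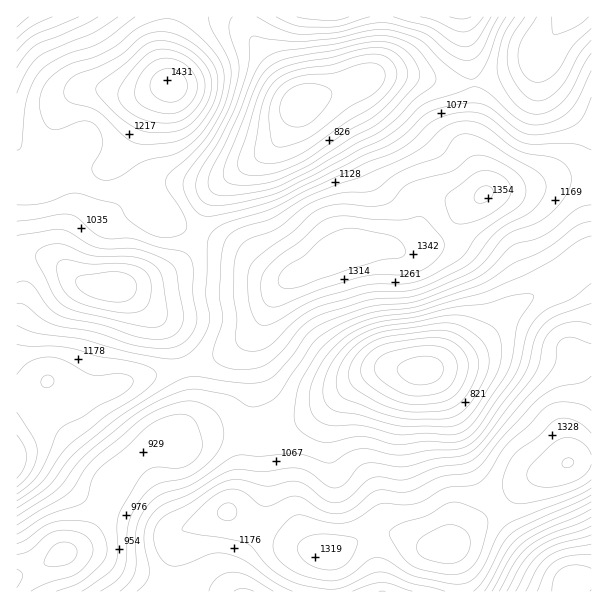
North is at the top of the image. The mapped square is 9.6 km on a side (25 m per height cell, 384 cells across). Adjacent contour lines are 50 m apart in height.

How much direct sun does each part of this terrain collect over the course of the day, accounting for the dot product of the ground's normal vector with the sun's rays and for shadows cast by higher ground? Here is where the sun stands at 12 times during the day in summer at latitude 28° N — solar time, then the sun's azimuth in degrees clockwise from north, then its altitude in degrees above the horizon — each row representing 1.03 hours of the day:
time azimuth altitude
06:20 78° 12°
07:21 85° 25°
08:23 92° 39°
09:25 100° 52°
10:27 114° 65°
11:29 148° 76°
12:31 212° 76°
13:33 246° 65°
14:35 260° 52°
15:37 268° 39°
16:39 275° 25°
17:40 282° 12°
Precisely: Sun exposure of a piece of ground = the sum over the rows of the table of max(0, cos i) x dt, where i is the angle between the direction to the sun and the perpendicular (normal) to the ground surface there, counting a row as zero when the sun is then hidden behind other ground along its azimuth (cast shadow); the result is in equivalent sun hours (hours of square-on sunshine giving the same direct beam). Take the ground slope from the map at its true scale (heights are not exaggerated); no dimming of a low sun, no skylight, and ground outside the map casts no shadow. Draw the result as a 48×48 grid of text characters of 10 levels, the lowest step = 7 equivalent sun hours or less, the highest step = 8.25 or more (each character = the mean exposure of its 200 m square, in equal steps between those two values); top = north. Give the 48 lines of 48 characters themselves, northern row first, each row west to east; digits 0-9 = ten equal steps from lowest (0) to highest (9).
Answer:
445544555556677777887666554344444456776556777775
344445555544445667788765432223334566786556777654
445555555444322355688765433222355666787556776554
555555555444432235677654444444666777777666766654
555566565555654334566544456777776777888766666555
556777776667876544545555567887655678888766676555
667888887778886544444577666676434456666666676556
678888777777776544445576544354334444444445665566
778888776777665544456665432143334444444434555567
888888877777666544566654310233334566666534445677
888888888887776555677654102222344567777544445678
888888888888876566776532111122345677777654456778
888888888888876667764321000135555667776655677788
888888888888877776543200001356666776666666678888
888888888888766666421000013567777777777877788888
888888888888765554321101345566777888888877778788
887888888888876653333445556556677888888766777778
777888888888888765455556666655667888887666777777
888877777767788876676656667777777888887667787778
888877665666788877777666778888888888877677877788
877887655566787777776667888888888887766677778888
776788777777777777776778887777777665555677788888
776667888777777777777887766665555444445677888877
776555566777777777777876555555433323456778887656
776543334577777777778876555443211123467888765457
776543333567776667788876665432111134678887654567
665444444455666667888876665433323345667877555677
765555554333456678888777766555555555667776557888
766666665444567888888777666667777656776765567888
777777777667788888888777666677777557666554457787
788888888877777777788877777665555455554433456777
888888888766667788888877776654444433443323356677
888888876555667888888887776654333222333223456677
788888766566678888888887776553332221232224567777
678887666677788888888887776654443222222124667776
667776666777888877888887776655544432111235666766
667766677788887766777777777766555543222456777777
666666777887766445566666677776655544444567788887
556677776676653223456666667766666555556778888876
455677775665543224567766566666655666667888887654
455677776654444457777776556556666666777888875444
555667887544566788888777644556777667777888654445
666567876555788888888777755567887777777776544445
667677776566888888888778777788888778877765443445
777777776667888888887788888888887888877655544555
888665556677888888877778888778877778876545566666
887644455677888888766667777667766556776545667766
665544455567888888876666666555655555676456677764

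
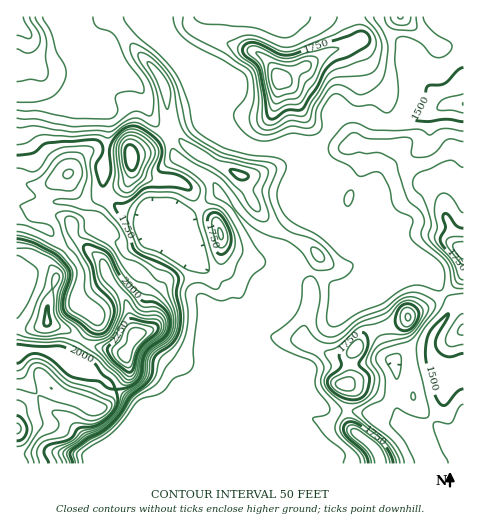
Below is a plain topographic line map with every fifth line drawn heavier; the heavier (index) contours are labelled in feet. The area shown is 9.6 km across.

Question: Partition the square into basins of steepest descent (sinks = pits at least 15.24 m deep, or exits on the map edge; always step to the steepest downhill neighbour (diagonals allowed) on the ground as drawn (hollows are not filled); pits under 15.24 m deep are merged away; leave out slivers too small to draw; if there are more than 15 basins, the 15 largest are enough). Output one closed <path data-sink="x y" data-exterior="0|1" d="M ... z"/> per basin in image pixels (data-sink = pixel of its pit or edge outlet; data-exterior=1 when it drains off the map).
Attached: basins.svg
<path data-sink="463 104" data-exterior="1" d="M463 16l-447 1 1 447 363-1-4-12-20-17-8-10-1-20 3-14-4-5 22 3 22 8 22 0-2-45-6-16 0-8 4-11 30-16 22-21 4-7z"/><path data-sink="449 376" data-exterior="0" d="M463 273l-3 6-22 21-30 16-4 11 0 8 6 16 2 45-22 0-22-8-22-3 4 5-3 14 1 20 8 10 20 17 5 13 83-1z"/><path data-sink="172 238" data-exterior="0" d="M132 165l0 9-5 9-15 9-8 9-8 16 14 13-9 18-1 10 7 18 19 24 7 29 5 5 9-3 4-4 3-28 13-18 20-4 12 0 12 4 5-4 5-13 0-28-5-15-17-15-8-16-6-6-9-4-18 0-10-2-11-6z"/>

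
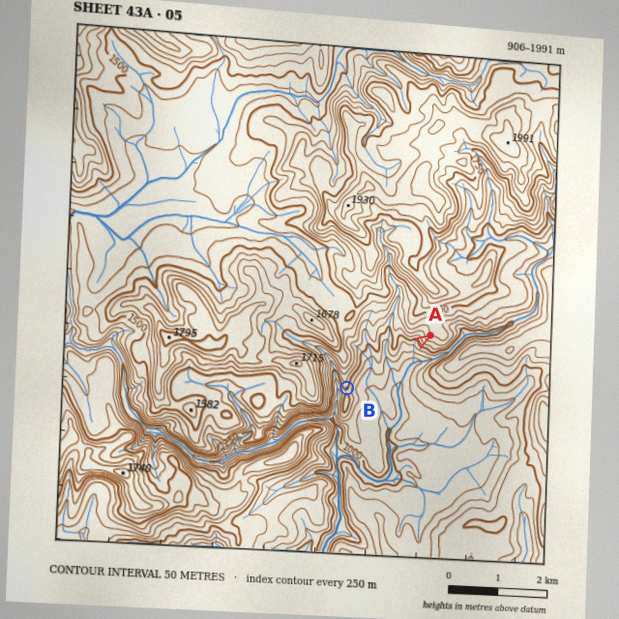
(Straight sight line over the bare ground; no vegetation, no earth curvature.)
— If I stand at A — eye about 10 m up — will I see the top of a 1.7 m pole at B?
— Yes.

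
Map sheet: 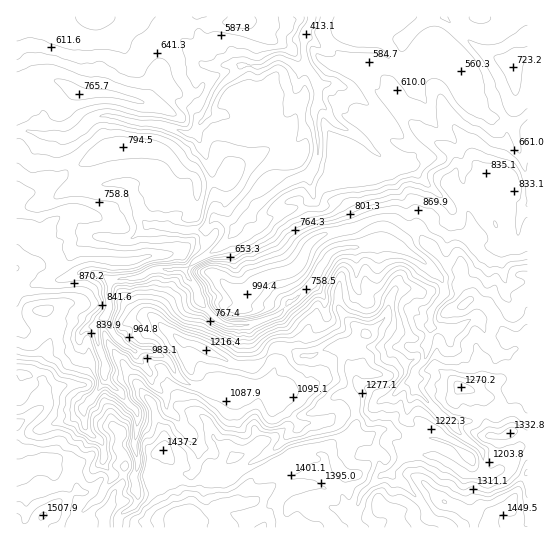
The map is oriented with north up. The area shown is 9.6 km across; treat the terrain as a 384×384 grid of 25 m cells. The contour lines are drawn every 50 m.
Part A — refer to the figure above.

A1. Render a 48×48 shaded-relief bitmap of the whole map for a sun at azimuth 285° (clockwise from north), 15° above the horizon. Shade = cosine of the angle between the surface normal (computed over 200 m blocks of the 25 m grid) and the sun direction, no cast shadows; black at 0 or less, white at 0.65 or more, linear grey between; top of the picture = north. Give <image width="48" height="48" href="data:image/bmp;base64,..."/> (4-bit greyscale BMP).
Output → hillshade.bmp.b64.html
<image width="48" height="48" href="data:image/bmp;base64,Qk32BAAAAAAAAHYAAAAoAAAAMAAAADAAAAABAAQAAAAAAIAEAAATCwAAEwsAABAAAAAAAAAAAAAAABEREQAiIiIAMzMzAERERABVVVUAZmZmAHd3dwCIiIgAmZmZAKqqqgC7u7sAzMzMAN3d3QDu7u4A////AIhRFHgk3LuWVVVFdCZlVEaYhzJEaKllQ4qTAnpAjuynVFVERDVlVEe5dUJod4h2QomoMjejGuy6Zoh1MjNVVUSsZUaqVHmpQYeIhkOECtmpdomnZDVEVEJKdXqmRWatpIdnhlVmK8VmiGeqdlRVVnQBaLpTQ1ac3GdnhROZKtZDaYZYqGVEaGUgKKhTNlV4zlVmdiCbGvdCSKljWrdEZkRUIVdViDN2i2Z2VEWoHfgxSbl3QpyXdTRDIkZmdTaVVySIQTroCvoie4ZppSa7qXZSFFZlNLyWMwA1MZ/VB/o0mUKMZIZqmtlFQldjKbuZc3MAAL+zCvZapQKLYpy5Z6gkdGgzeHd4dKlAAG+hXsR6cyR5dXnOpnUBZlValUVEZXhhAAZ2/lSIU1Z3dmec7IQAE0a7p1QiVmZkMwBu6El1ZVZmZmeIrbYyAAjMyVRDRWZBJRCftHl6ckVmM2d2e7hkIATLl3dlZ3ZCJECeVre8ZGZnU2qVWahBIxKpeJdniXhjJCW4Jq3KdkE4y4mYeIYwAjJ5eqZXd3iEAjiGyXq4UxJJ77iJzKhAACFoe5Z4ZpiFAAfLu6pjMxJa78zInNyCAAA2ariId6hkIADvy6QBQjhROe/6bOl6QABqY2mWecp0MgBf/HEAGOxhAC3+rJR9sAE8xTZTeaqYdSA/2nQQDP2VEAHP/nJ8wwID3XQ0eUV3iFAbqpdAXfqHQRAJ/2J62SISrHVWiDM0VUADR6hV78Z6llIA35N42yE4yVVYmUREQzVUEAE036WcuqkgT8Z3qkFrxyNZulVURnZndjIgBarNzM2QB7iHh2iYhhNXiFVVNFZmiYd1AAas3d/mADVneKuDZjRVZ1VUMjRVNXdmRDBqvf/thDIkZ5hUV2VURmZlNEVUAUZ3IDI3m93My6hkZ3ZDaHZkRVaIdVVDFGVXMAQTmpq6rMy6hmZUWHZlMkRXl2ZkNXZWUAMAS8lnvLqrqYdVeXZlIVVDVmZ2V3dmYBQQFJt3qpmaq6dpl3dlMVZlRFVVZ3d2UjYgEyR7uHd5q6i8hoh2IFZ3ZVRFVmd2MlhRA0MWyWZmeJvdp4h2IEZ3iYZEVWZTFIhkM1UQmmZlZ3mryodlMUVmiql2VVVCFpdmZVZRe2ZXh3eaiIVVVkRVaruYd2UhSIZmdmRCi2V4d4mHeHRWeFVVM4uGVmRTOJdnZVUjiGmHeJhohlRnijRmQRRmdlZQA5h3ZUUiepd2iYZ5dEV4dkVnZCJGZlMQEXl3ZTUwe5d4iGaJU1iZZEVXdlVVVVRDIEqGZTRSaoiIdleYM2iZdGZndmZlZ3VDQwe4djJEWZqXdleWRXmpdIh2VWZVaIZDRTJ5ilE3iId3dVeGVoqpZJh2VndlaIZCJDI2V2NauHd2VVZ3ZoqoZIdmZndmeIZDRUNFQTRJp3Zmd1RmaKqIdndmZmZneHZUVURWZBAZqHdmd1JGeYZ5mHZmZmVWd3dlVmZmVCAJyYZmaIQ2h1ZnmWZmeHQ0Z3dlV4dUQzEEyodlZ5llVmVFeA=="/>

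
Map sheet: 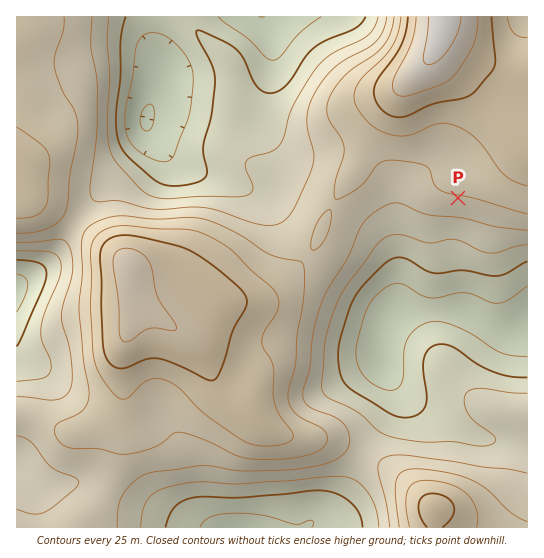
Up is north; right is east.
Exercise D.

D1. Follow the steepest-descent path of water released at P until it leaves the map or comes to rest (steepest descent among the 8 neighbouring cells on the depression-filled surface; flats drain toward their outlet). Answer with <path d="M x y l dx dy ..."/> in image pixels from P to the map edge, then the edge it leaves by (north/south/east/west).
<path d="M458 198l0 107 3 2 8 0 2 2 12 12 8 4 4 0 2 1 28 0 2-1"/>
exit: east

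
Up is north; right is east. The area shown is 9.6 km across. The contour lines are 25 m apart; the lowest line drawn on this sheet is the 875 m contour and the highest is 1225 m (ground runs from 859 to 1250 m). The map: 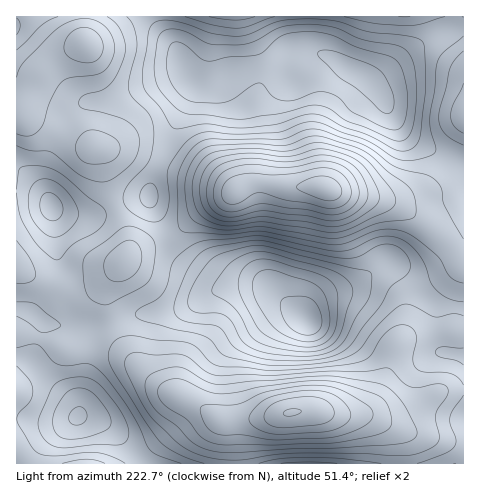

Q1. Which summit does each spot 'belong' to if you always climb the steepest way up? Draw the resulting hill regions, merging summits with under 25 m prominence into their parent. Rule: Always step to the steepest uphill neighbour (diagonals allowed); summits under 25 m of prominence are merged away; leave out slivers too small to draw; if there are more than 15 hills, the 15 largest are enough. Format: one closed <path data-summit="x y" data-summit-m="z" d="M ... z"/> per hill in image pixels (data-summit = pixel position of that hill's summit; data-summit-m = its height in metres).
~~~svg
<path data-summit="357 73" data-summit-m="1184" d="M463 16l-378 0 0 27-23 11-20 17-19 44 50 26 23 7 4 4 4 10 3 27 20 46 0 21 17-10 32-13 24-21 28-15 9-8 13-6 15 0 23 5 28-2 80 18 46 34 21 26z"/><path data-summit="306 320" data-summit-m="1250" d="M265 183l-15 0-13 6-9 8-28 15-24 21-44 19-8 7-16 26-2 19 7 25 22 34 27 25 35 16 25 17 40-3 44-8 34 5 55 2 18-8 27-17 23-2 1-125-15-21-21-18-32-22-80-18-28 2z"/><path data-summit="77 417" data-summit-m="1154" d="M119 267l-25 17-19 5-23-3-36-17 0 194 219 1-1-40 3-3-19-1-21-16-38-18-24-23-17-24-9-20-3-24 2-10z"/><path data-summit="52 207" data-summit-m="1136" d="M22 114l-6 2 0 151 12 8 31 13 16 1 16-3 28-19 9-15-2-21-19-42-6-35-5-6-23-7z"/><path data-summit="309 463" data-summit-m="1083" d="M314 410l-20 2-24 5-33 4-3 3 1 39 169 0-1-22-3-7-11-8-20-10-30-1z"/><path data-summit="455 463" data-summit-m="1075" d="M463 390l-23 2-27 17-18 8-31-1 8 1 17 9 11 8 3 7 2 23 58 0z"/><path data-summit="17 27" data-summit-m="1080" d="M84 16l-68 1 1 98 4 0 3-3 18-41 20-17 23-11z"/>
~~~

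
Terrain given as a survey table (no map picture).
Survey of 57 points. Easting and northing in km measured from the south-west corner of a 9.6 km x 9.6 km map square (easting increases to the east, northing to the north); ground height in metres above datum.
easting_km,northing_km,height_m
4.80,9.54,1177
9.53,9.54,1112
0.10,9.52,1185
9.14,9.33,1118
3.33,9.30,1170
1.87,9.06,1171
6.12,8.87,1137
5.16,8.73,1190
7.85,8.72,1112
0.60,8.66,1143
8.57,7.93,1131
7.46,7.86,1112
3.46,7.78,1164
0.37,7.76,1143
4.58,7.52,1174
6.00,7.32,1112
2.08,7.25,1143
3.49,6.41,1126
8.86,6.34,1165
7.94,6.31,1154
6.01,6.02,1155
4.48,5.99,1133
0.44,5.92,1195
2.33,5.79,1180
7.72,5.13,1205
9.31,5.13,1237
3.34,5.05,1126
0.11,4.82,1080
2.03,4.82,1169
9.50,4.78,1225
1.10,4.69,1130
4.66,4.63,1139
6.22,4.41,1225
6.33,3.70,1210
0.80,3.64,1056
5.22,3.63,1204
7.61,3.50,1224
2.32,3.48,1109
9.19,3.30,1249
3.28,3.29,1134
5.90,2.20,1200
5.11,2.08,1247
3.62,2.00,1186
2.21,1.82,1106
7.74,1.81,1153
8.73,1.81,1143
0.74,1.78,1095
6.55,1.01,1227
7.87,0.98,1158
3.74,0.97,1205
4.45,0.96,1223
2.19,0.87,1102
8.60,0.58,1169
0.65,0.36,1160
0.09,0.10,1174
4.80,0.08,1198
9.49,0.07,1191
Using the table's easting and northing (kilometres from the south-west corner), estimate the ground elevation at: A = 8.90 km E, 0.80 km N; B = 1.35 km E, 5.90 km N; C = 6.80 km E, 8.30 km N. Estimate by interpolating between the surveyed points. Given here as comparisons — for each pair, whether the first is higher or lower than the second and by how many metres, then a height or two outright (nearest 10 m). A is higher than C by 70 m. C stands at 1120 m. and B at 1170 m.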